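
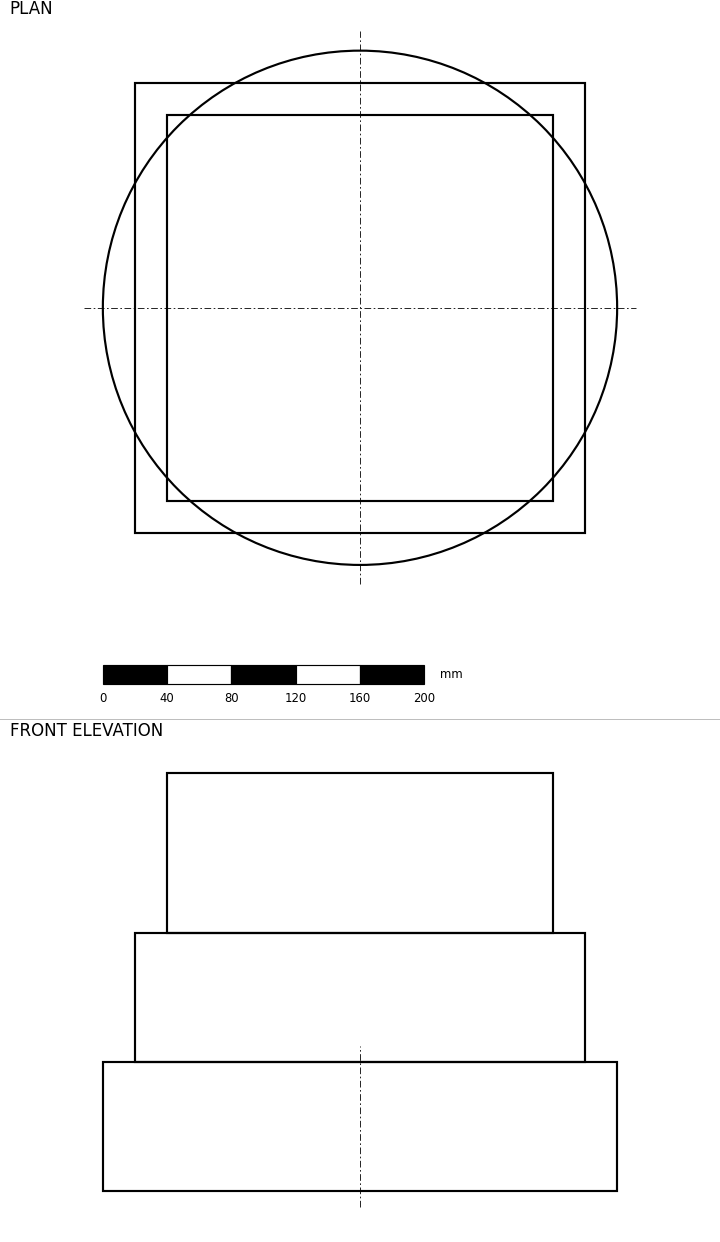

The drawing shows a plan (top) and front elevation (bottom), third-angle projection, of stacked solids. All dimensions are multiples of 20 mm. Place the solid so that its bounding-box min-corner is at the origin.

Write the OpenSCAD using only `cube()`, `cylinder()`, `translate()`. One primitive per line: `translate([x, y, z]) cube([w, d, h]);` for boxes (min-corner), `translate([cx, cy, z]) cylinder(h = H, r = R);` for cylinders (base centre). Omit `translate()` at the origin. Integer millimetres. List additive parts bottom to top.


translate([160, 160, 0]) cylinder(h = 80, r = 160);
translate([20, 20, 80]) cube([280, 280, 80]);
translate([40, 40, 160]) cube([240, 240, 100]);


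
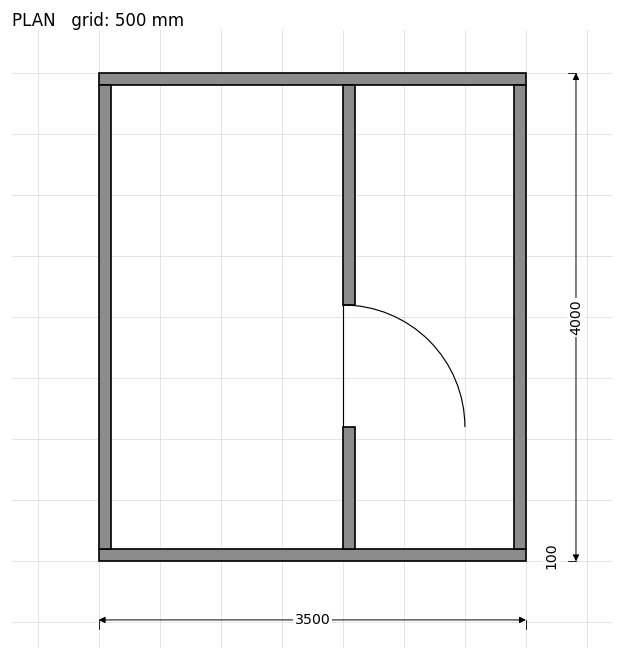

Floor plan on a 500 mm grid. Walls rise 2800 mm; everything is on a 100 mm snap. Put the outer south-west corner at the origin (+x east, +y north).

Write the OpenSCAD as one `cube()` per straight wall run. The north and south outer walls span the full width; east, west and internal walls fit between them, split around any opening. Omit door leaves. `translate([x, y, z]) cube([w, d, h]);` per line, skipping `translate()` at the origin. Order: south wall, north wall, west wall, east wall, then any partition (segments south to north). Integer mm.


cube([3500, 100, 2800]);
translate([0, 3900, 0]) cube([3500, 100, 2800]);
translate([0, 100, 0]) cube([100, 3800, 2800]);
translate([3400, 100, 0]) cube([100, 3800, 2800]);
translate([2000, 100, 0]) cube([100, 1000, 2800]);
translate([2000, 2100, 0]) cube([100, 1800, 2800]);


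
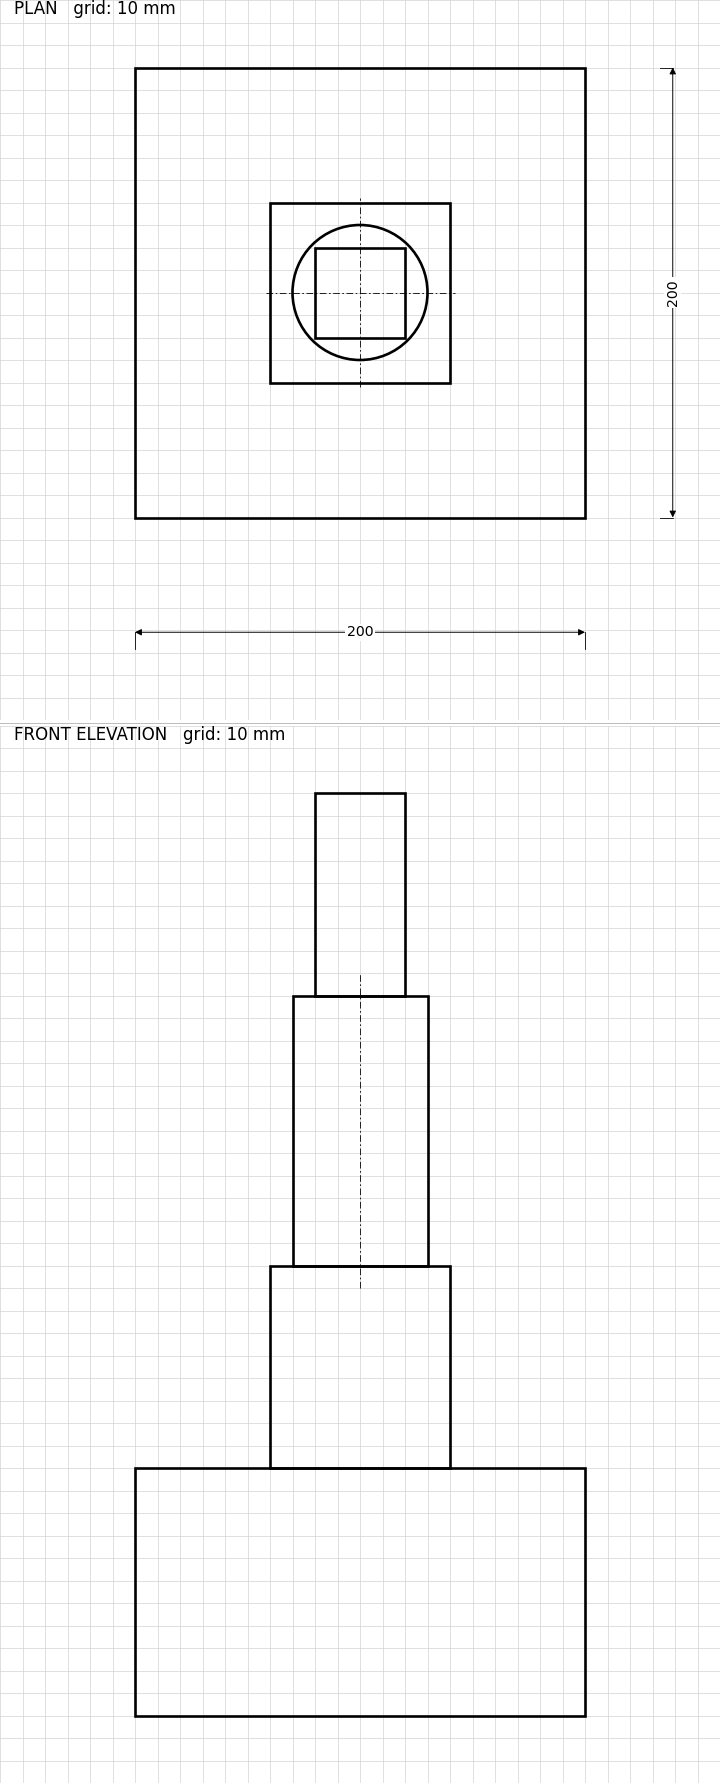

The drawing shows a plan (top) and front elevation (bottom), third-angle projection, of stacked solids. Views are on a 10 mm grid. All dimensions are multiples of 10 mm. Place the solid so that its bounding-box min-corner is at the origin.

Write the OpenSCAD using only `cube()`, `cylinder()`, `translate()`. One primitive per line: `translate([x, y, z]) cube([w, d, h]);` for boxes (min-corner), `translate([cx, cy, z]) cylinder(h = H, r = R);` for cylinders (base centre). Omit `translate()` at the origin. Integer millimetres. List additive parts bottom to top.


cube([200, 200, 110]);
translate([60, 60, 110]) cube([80, 80, 90]);
translate([100, 100, 200]) cylinder(h = 120, r = 30);
translate([80, 80, 320]) cube([40, 40, 90]);


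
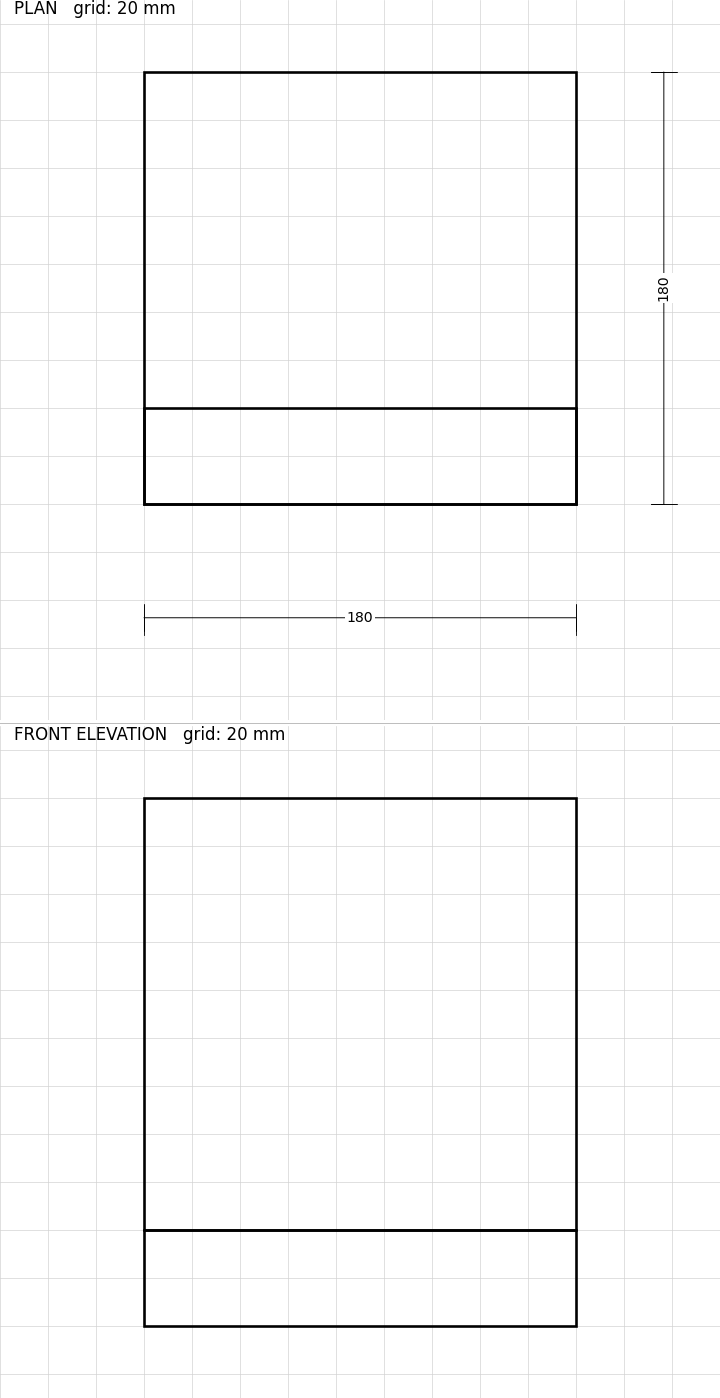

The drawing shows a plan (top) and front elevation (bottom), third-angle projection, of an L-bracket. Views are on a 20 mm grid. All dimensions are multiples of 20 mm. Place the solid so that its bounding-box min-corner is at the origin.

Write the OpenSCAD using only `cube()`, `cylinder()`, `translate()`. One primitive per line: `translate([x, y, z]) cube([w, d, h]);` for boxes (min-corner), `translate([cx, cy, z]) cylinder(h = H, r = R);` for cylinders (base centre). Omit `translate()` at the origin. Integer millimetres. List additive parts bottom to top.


cube([180, 180, 40]);
translate([0, 0, 40]) cube([180, 40, 180]);


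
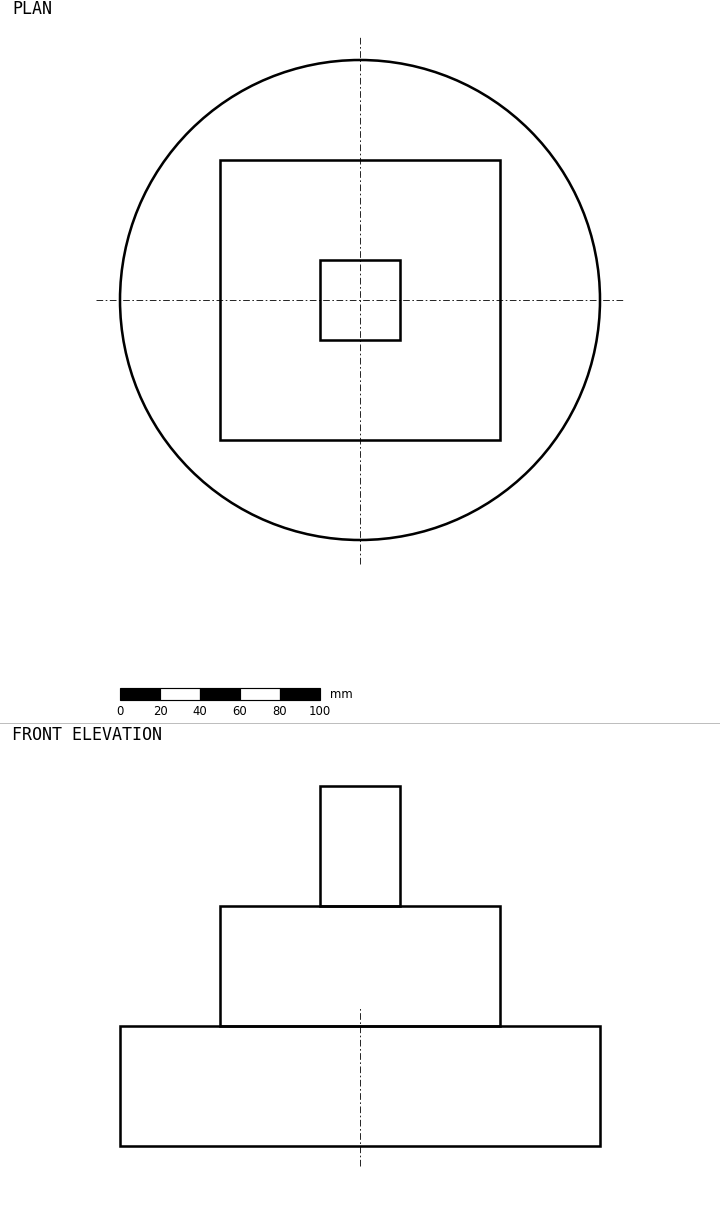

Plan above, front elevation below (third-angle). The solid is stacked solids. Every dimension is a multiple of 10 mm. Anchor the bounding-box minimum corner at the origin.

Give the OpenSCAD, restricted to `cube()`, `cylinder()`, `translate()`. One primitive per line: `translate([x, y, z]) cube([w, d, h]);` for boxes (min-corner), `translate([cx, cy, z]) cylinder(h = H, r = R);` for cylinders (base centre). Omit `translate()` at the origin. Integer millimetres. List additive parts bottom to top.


translate([120, 120, 0]) cylinder(h = 60, r = 120);
translate([50, 50, 60]) cube([140, 140, 60]);
translate([100, 100, 120]) cube([40, 40, 60]);


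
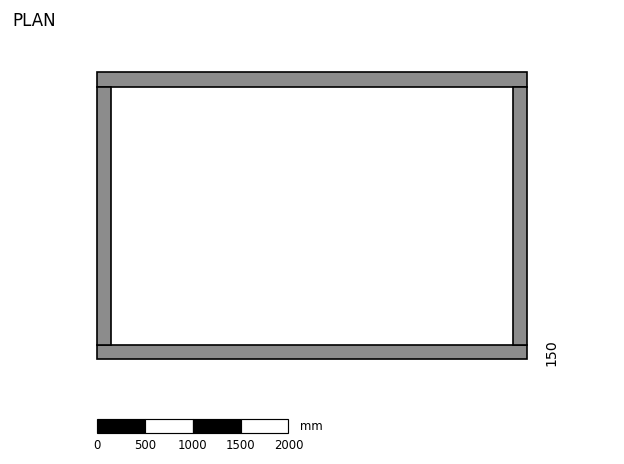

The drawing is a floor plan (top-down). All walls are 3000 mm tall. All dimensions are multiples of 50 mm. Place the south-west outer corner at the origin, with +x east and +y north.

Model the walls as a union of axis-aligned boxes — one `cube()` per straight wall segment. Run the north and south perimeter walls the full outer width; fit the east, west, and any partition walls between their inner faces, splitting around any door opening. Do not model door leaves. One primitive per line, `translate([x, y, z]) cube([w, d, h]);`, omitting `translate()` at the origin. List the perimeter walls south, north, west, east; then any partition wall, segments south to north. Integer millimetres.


cube([4500, 150, 3000]);
translate([0, 2850, 0]) cube([4500, 150, 3000]);
translate([0, 150, 0]) cube([150, 2700, 3000]);
translate([4350, 150, 0]) cube([150, 2700, 3000]);


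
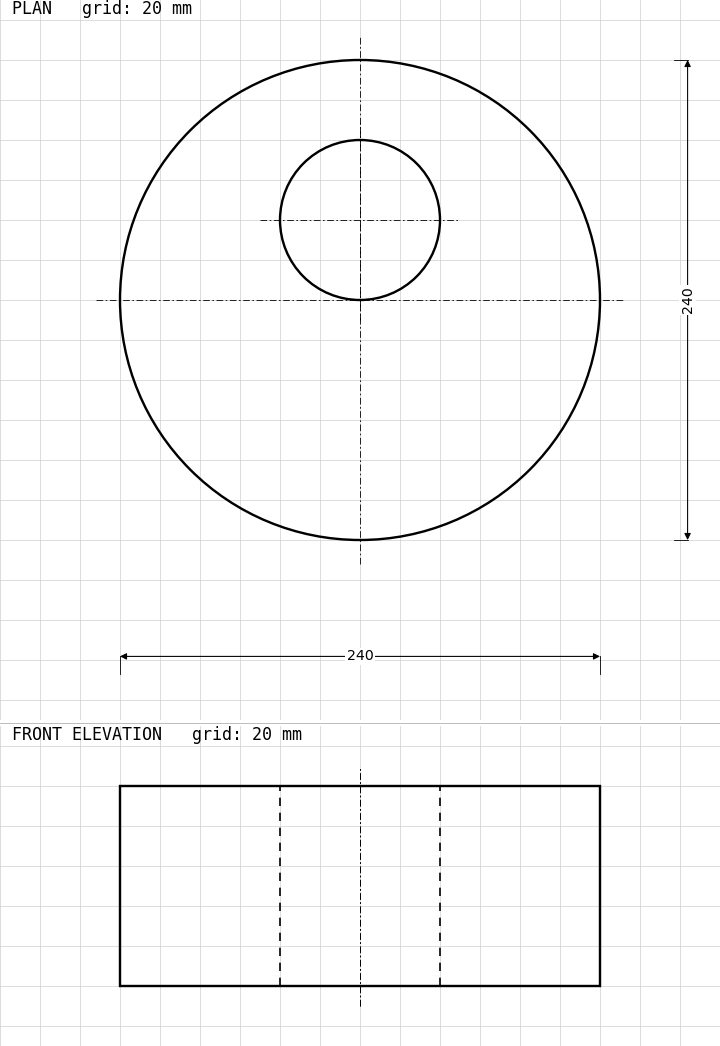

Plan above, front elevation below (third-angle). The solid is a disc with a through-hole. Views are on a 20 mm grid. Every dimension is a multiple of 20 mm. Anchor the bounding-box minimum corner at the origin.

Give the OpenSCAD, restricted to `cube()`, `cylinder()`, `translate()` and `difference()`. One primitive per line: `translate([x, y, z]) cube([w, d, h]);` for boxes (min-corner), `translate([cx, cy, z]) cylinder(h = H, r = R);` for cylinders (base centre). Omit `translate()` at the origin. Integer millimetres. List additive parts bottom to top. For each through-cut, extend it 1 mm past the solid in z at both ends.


difference() {
  translate([120, 120, 0]) cylinder(h = 100, r = 120);
  translate([120, 160, -1]) cylinder(h = 102, r = 40);
}


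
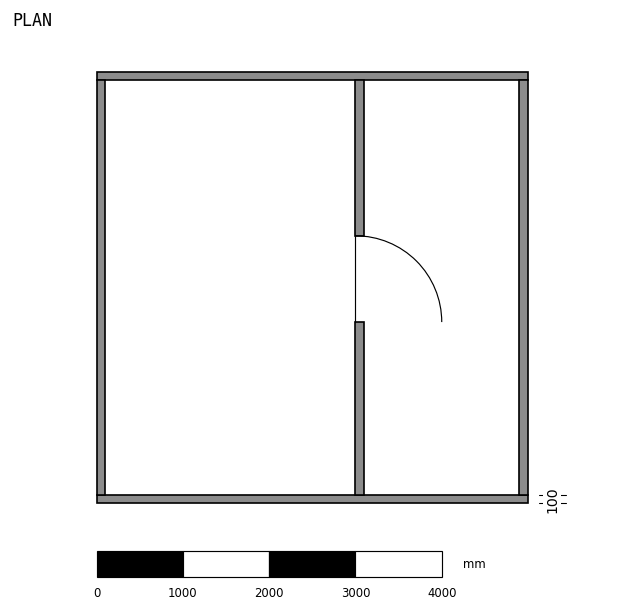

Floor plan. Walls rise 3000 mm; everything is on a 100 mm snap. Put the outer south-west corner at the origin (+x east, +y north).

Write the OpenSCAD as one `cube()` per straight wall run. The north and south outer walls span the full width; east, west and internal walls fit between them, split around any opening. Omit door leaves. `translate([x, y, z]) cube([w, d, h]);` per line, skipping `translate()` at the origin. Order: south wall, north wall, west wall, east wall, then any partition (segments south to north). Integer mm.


cube([5000, 100, 3000]);
translate([0, 4900, 0]) cube([5000, 100, 3000]);
translate([0, 100, 0]) cube([100, 4800, 3000]);
translate([4900, 100, 0]) cube([100, 4800, 3000]);
translate([3000, 100, 0]) cube([100, 2000, 3000]);
translate([3000, 3100, 0]) cube([100, 1800, 3000]);


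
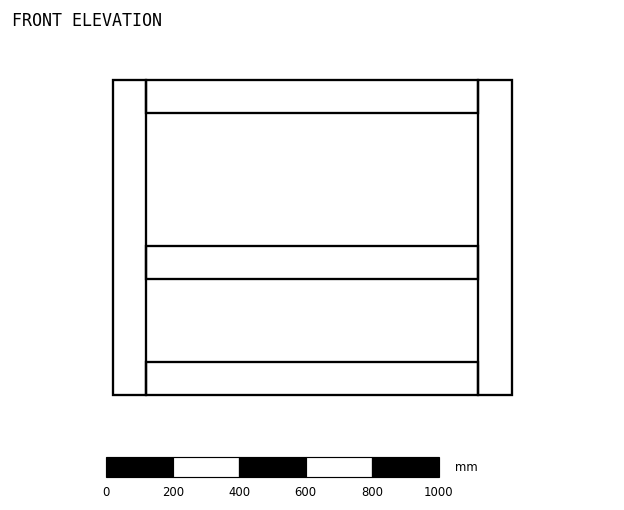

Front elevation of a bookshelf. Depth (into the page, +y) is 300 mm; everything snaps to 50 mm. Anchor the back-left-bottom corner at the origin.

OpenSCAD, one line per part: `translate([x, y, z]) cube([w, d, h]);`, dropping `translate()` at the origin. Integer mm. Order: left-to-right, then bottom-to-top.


cube([100, 300, 950]);
translate([100, 0, 0]) cube([1000, 300, 100]);
translate([100, 0, 350]) cube([1000, 300, 100]);
translate([100, 0, 850]) cube([1000, 300, 100]);
translate([1100, 0, 0]) cube([100, 300, 950]);


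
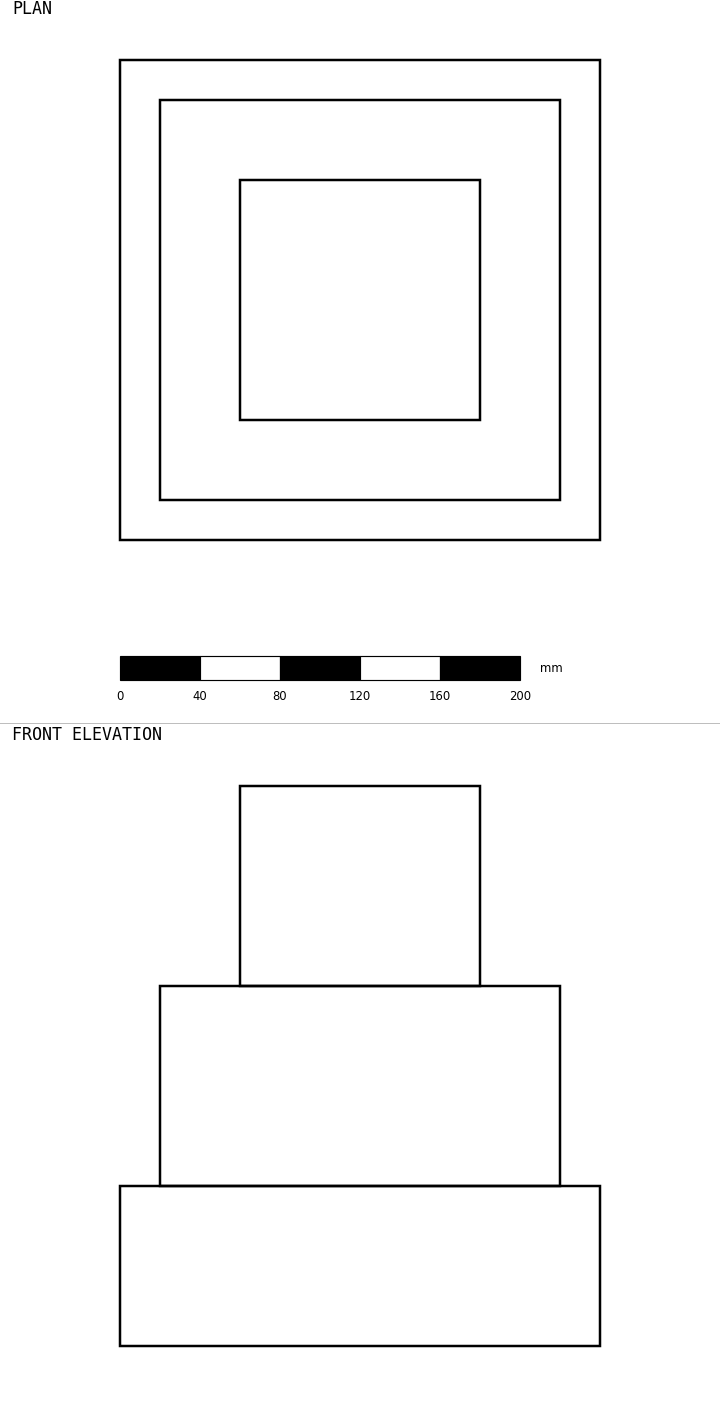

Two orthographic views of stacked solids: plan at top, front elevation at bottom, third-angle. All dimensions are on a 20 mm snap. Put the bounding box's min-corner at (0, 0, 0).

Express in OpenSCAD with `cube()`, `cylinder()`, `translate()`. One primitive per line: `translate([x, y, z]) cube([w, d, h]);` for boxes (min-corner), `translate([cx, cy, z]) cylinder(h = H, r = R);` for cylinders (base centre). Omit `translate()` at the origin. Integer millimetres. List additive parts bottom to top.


cube([240, 240, 80]);
translate([20, 20, 80]) cube([200, 200, 100]);
translate([60, 60, 180]) cube([120, 120, 100]);


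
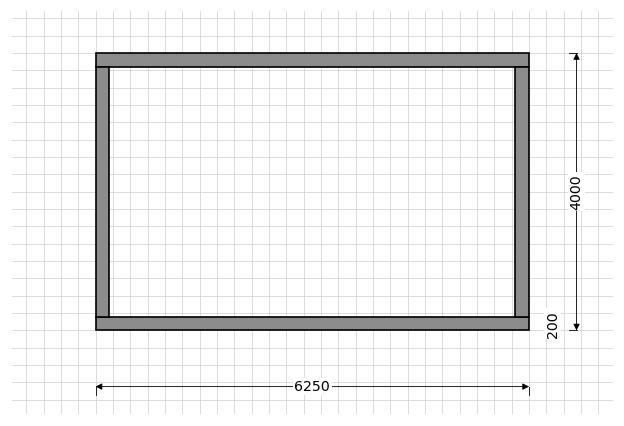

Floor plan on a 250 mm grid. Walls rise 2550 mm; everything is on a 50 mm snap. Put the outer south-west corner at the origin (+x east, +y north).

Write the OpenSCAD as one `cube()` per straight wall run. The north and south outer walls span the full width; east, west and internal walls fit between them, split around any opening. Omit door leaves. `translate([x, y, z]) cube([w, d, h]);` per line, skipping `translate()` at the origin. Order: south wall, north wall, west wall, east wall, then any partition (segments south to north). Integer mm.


cube([6250, 200, 2550]);
translate([0, 3800, 0]) cube([6250, 200, 2550]);
translate([0, 200, 0]) cube([200, 3600, 2550]);
translate([6050, 200, 0]) cube([200, 3600, 2550]);


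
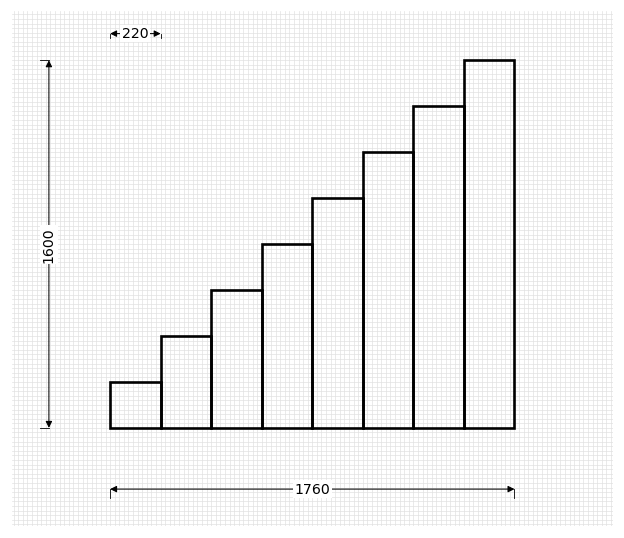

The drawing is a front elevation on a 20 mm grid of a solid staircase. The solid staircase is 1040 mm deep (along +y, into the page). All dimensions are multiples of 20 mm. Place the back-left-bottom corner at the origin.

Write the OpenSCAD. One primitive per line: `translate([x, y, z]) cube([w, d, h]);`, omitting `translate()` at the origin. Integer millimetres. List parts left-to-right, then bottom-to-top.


cube([220, 1040, 200]);
translate([220, 0, 0]) cube([220, 1040, 400]);
translate([440, 0, 0]) cube([220, 1040, 600]);
translate([660, 0, 0]) cube([220, 1040, 800]);
translate([880, 0, 0]) cube([220, 1040, 1000]);
translate([1100, 0, 0]) cube([220, 1040, 1200]);
translate([1320, 0, 0]) cube([220, 1040, 1400]);
translate([1540, 0, 0]) cube([220, 1040, 1600]);


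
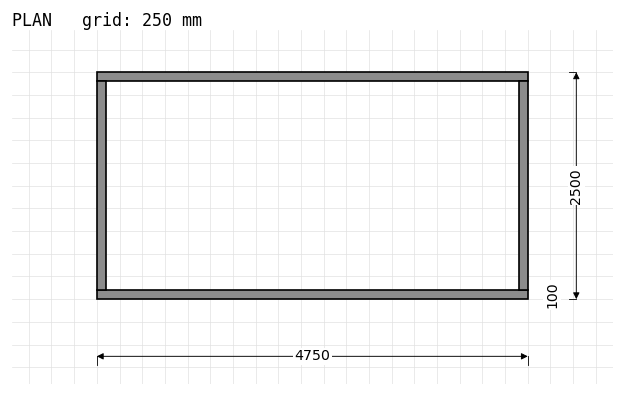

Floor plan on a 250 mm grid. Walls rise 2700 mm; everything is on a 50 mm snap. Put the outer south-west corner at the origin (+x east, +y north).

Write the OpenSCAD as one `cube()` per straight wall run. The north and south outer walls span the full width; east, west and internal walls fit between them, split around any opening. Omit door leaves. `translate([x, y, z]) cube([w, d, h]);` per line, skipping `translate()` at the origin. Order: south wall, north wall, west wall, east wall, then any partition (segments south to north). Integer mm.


cube([4750, 100, 2700]);
translate([0, 2400, 0]) cube([4750, 100, 2700]);
translate([0, 100, 0]) cube([100, 2300, 2700]);
translate([4650, 100, 0]) cube([100, 2300, 2700]);


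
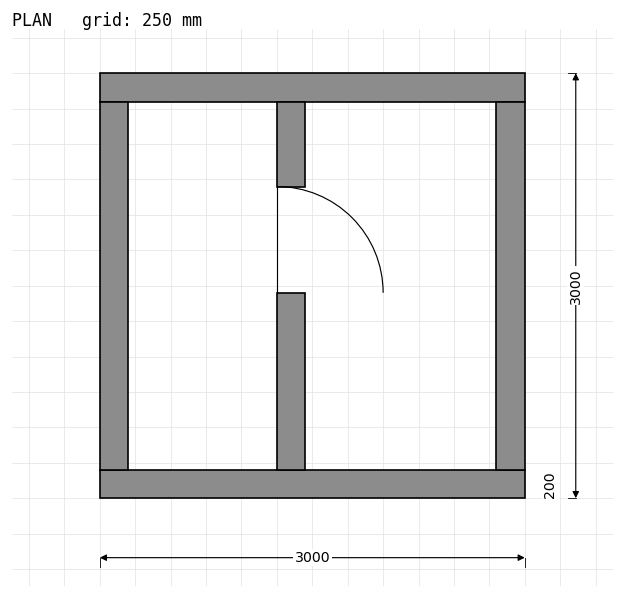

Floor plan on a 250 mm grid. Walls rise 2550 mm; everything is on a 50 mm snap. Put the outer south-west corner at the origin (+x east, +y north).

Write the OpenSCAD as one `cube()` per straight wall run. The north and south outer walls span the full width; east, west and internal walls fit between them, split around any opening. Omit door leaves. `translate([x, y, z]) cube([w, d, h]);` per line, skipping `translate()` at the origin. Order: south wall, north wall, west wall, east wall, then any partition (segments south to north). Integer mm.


cube([3000, 200, 2550]);
translate([0, 2800, 0]) cube([3000, 200, 2550]);
translate([0, 200, 0]) cube([200, 2600, 2550]);
translate([2800, 200, 0]) cube([200, 2600, 2550]);
translate([1250, 200, 0]) cube([200, 1250, 2550]);
translate([1250, 2200, 0]) cube([200, 600, 2550]);


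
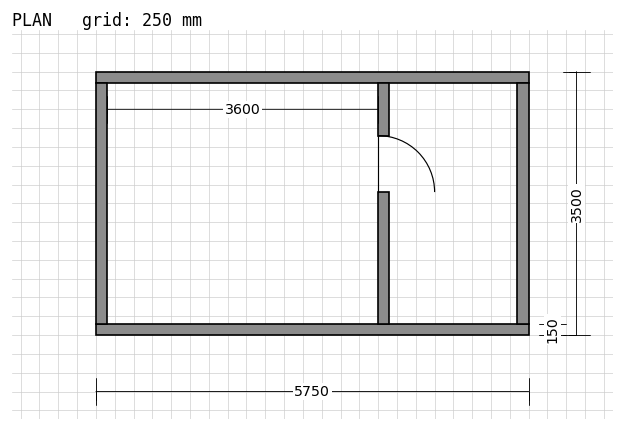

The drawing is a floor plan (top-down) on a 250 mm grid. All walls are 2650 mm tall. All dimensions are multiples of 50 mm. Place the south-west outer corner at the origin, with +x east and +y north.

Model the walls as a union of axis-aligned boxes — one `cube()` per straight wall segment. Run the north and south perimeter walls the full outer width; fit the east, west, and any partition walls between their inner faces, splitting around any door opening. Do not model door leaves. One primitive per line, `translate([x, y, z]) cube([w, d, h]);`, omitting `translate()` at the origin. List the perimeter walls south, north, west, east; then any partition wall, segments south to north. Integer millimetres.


cube([5750, 150, 2650]);
translate([0, 3350, 0]) cube([5750, 150, 2650]);
translate([0, 150, 0]) cube([150, 3200, 2650]);
translate([5600, 150, 0]) cube([150, 3200, 2650]);
translate([3750, 150, 0]) cube([150, 1750, 2650]);
translate([3750, 2650, 0]) cube([150, 700, 2650]);


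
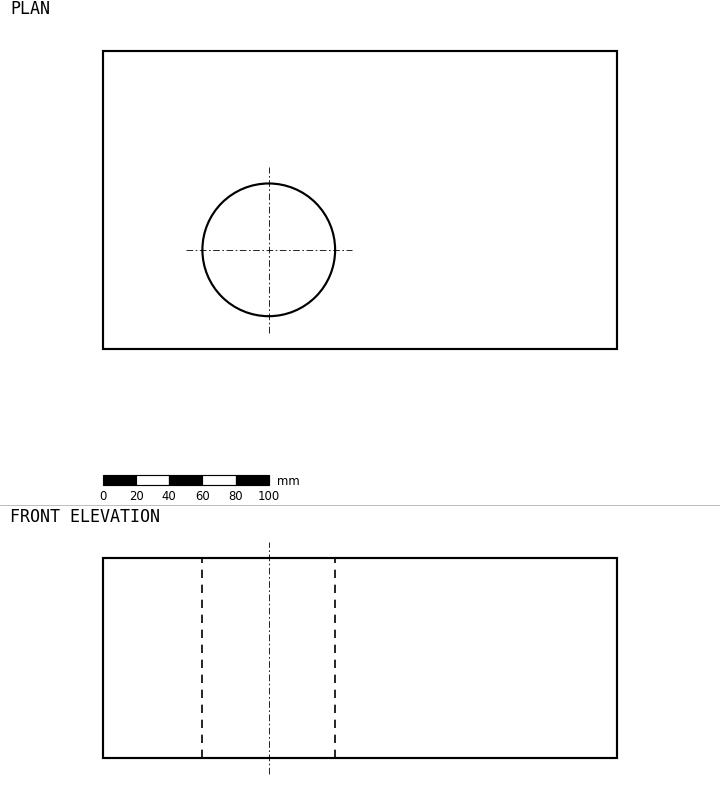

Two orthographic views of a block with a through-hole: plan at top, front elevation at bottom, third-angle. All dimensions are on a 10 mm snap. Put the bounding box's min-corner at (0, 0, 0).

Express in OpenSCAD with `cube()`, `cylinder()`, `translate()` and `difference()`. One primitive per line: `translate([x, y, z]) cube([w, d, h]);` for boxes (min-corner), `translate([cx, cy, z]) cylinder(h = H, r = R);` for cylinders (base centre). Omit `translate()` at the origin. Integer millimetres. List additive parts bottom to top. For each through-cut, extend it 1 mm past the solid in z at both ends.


difference() {
  cube([310, 180, 120]);
  translate([100, 60, -1]) cylinder(h = 122, r = 40);
}


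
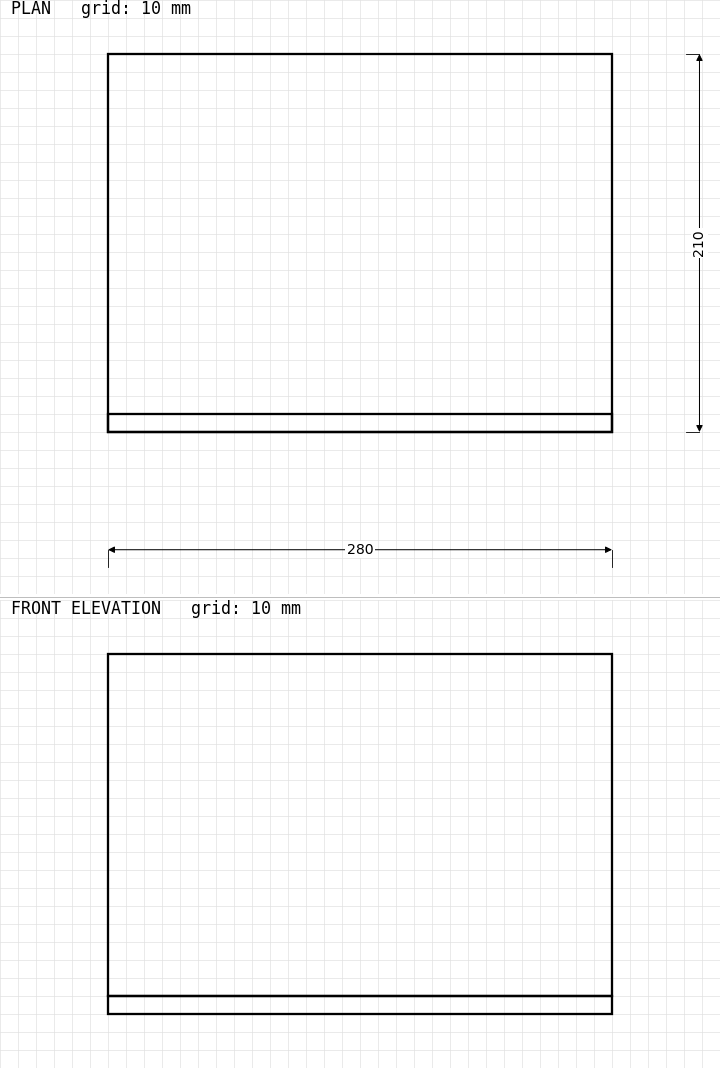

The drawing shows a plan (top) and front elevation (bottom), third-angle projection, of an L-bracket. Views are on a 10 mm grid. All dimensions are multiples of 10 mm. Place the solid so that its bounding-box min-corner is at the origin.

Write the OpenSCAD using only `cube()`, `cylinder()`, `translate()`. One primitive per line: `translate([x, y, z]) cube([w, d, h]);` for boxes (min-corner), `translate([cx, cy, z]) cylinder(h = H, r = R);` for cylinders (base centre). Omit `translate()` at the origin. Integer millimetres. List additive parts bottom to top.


cube([280, 210, 10]);
translate([0, 0, 10]) cube([280, 10, 190]);


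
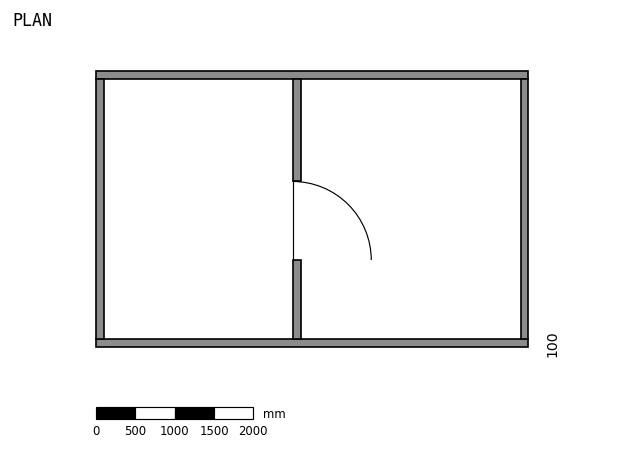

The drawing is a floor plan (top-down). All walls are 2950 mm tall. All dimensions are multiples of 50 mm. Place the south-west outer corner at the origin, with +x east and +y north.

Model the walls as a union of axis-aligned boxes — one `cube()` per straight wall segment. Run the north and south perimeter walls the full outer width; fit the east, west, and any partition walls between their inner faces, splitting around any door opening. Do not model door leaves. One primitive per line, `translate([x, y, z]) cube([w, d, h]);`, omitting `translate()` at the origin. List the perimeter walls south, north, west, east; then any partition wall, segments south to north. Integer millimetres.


cube([5500, 100, 2950]);
translate([0, 3400, 0]) cube([5500, 100, 2950]);
translate([0, 100, 0]) cube([100, 3300, 2950]);
translate([5400, 100, 0]) cube([100, 3300, 2950]);
translate([2500, 100, 0]) cube([100, 1000, 2950]);
translate([2500, 2100, 0]) cube([100, 1300, 2950]);


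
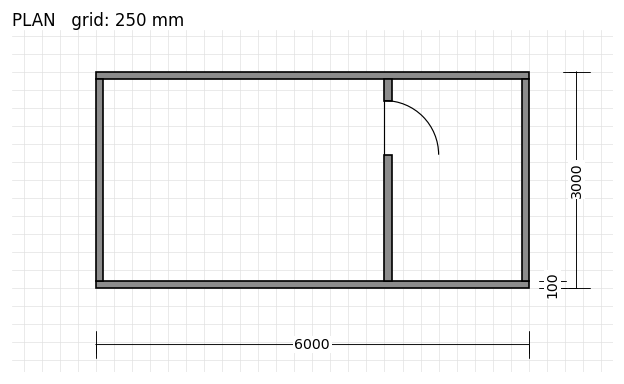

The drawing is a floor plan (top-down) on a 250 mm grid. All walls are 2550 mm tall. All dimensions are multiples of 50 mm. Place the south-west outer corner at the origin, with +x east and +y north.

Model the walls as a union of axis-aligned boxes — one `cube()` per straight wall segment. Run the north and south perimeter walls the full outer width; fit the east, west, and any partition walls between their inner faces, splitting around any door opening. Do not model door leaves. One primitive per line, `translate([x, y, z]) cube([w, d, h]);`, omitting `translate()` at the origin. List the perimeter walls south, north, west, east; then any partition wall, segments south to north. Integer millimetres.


cube([6000, 100, 2550]);
translate([0, 2900, 0]) cube([6000, 100, 2550]);
translate([0, 100, 0]) cube([100, 2800, 2550]);
translate([5900, 100, 0]) cube([100, 2800, 2550]);
translate([4000, 100, 0]) cube([100, 1750, 2550]);
translate([4000, 2600, 0]) cube([100, 300, 2550]);


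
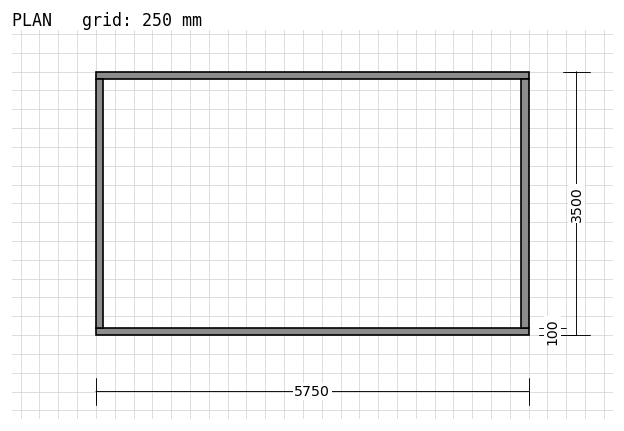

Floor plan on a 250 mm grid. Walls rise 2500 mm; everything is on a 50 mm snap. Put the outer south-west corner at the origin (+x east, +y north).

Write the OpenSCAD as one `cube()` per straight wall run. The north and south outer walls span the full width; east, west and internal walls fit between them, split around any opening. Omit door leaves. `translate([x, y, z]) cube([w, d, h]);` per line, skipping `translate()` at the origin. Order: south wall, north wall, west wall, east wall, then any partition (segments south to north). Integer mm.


cube([5750, 100, 2500]);
translate([0, 3400, 0]) cube([5750, 100, 2500]);
translate([0, 100, 0]) cube([100, 3300, 2500]);
translate([5650, 100, 0]) cube([100, 3300, 2500]);


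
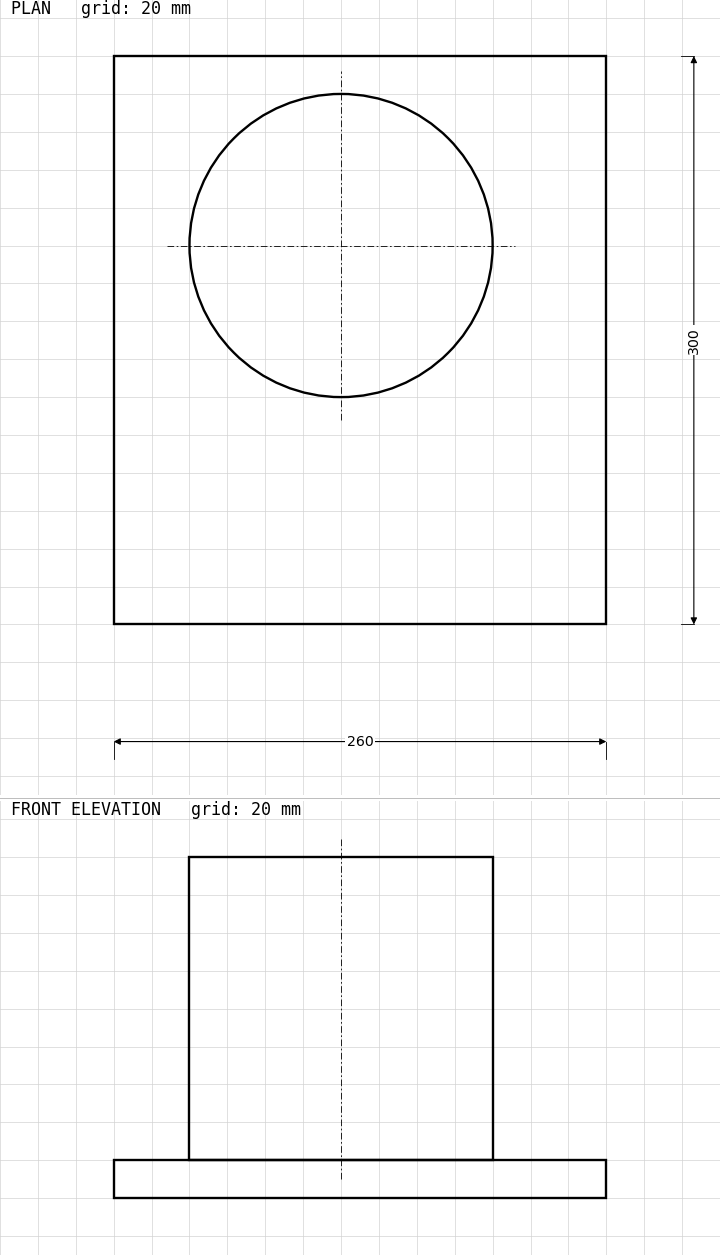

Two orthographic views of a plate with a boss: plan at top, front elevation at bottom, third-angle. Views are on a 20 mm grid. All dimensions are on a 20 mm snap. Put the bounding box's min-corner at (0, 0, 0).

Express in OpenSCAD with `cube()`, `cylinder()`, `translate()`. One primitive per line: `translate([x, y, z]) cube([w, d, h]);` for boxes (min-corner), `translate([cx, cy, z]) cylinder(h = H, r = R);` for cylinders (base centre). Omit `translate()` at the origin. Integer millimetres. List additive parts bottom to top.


cube([260, 300, 20]);
translate([120, 200, 20]) cylinder(h = 160, r = 80);


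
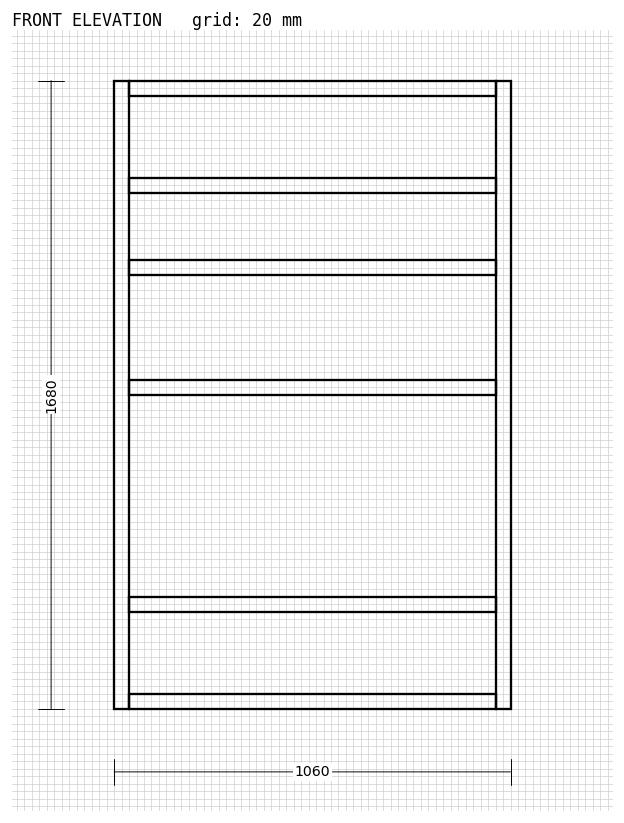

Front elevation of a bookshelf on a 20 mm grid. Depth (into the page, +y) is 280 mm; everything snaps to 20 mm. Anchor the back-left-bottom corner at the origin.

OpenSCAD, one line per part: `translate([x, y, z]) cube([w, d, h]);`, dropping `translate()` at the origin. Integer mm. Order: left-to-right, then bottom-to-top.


cube([40, 280, 1680]);
translate([40, 0, 0]) cube([980, 280, 40]);
translate([40, 0, 260]) cube([980, 280, 40]);
translate([40, 0, 840]) cube([980, 280, 40]);
translate([40, 0, 1160]) cube([980, 280, 40]);
translate([40, 0, 1380]) cube([980, 280, 40]);
translate([40, 0, 1640]) cube([980, 280, 40]);
translate([1020, 0, 0]) cube([40, 280, 1680]);


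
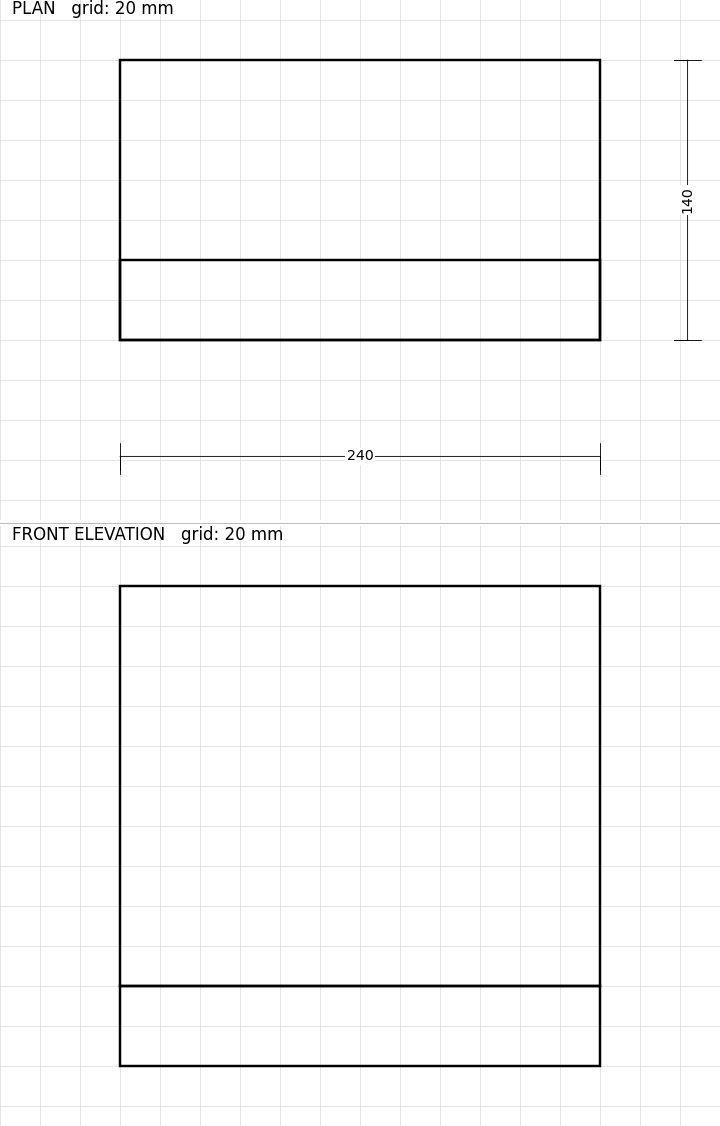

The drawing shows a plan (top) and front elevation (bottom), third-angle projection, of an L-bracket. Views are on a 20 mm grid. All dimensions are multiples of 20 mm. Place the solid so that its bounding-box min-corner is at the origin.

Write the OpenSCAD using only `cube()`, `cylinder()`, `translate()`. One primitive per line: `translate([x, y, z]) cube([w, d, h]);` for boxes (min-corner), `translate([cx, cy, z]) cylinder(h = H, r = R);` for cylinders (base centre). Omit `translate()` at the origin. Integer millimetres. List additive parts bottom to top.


cube([240, 140, 40]);
translate([0, 0, 40]) cube([240, 40, 200]);


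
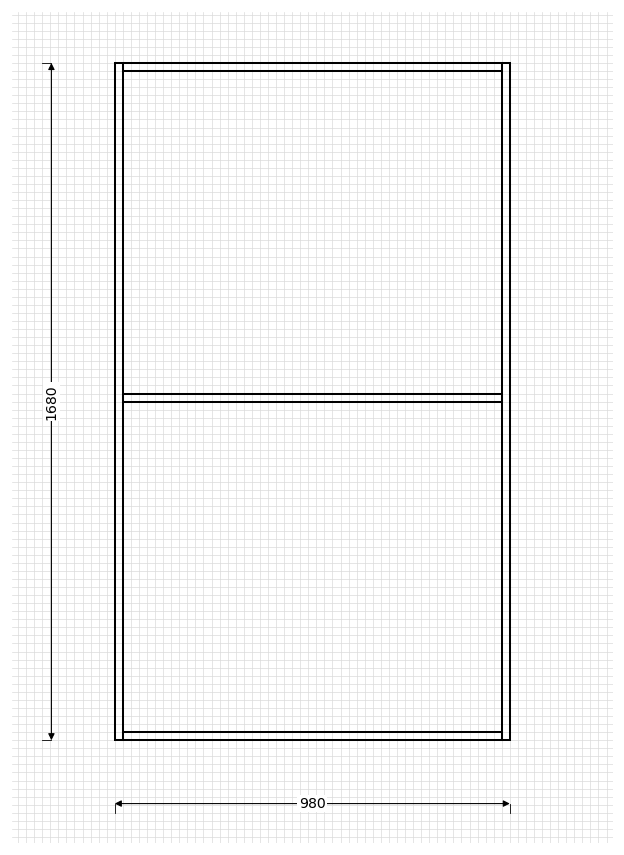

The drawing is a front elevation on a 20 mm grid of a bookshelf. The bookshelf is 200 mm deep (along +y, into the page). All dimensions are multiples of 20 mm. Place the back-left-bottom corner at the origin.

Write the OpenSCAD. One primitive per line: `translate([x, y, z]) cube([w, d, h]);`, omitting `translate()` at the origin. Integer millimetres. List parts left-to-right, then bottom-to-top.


cube([20, 200, 1680]);
translate([20, 0, 0]) cube([940, 200, 20]);
translate([20, 0, 840]) cube([940, 200, 20]);
translate([20, 0, 1660]) cube([940, 200, 20]);
translate([960, 0, 0]) cube([20, 200, 1680]);


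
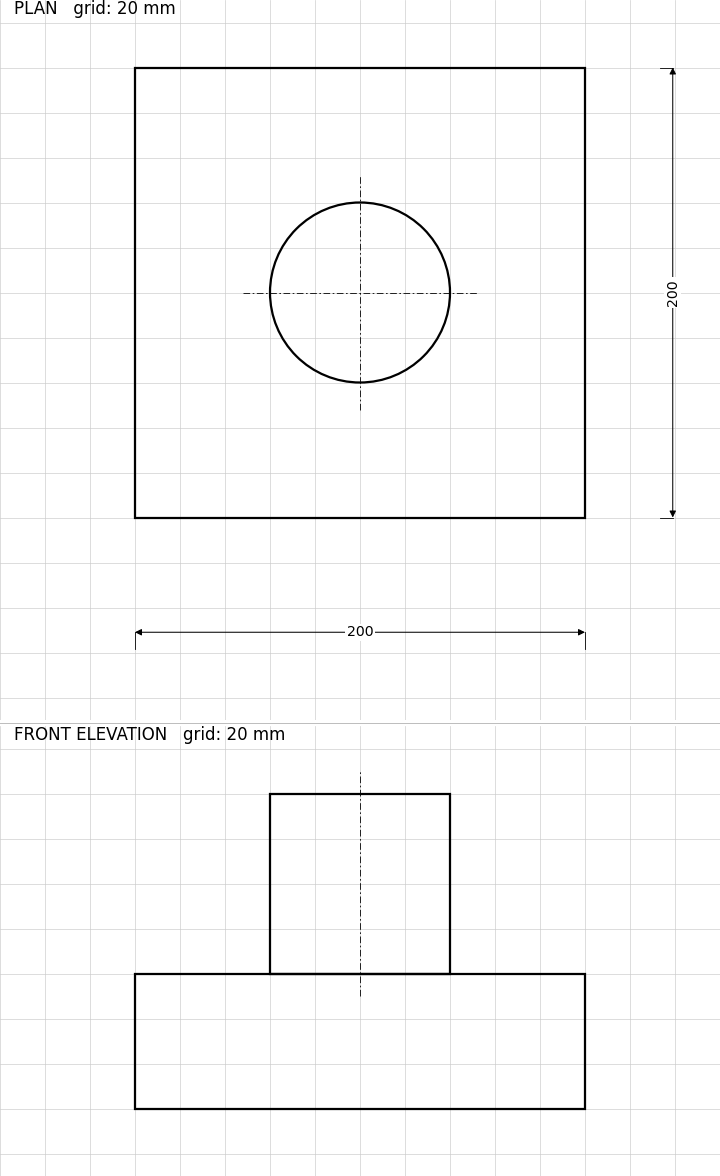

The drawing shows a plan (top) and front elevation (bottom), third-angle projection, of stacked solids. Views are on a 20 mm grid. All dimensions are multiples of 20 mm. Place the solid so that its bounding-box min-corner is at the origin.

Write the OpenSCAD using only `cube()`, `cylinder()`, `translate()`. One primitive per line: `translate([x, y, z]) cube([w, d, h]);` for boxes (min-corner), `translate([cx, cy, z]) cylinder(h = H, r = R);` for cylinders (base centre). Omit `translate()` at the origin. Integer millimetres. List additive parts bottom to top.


cube([200, 200, 60]);
translate([100, 100, 60]) cylinder(h = 80, r = 40);


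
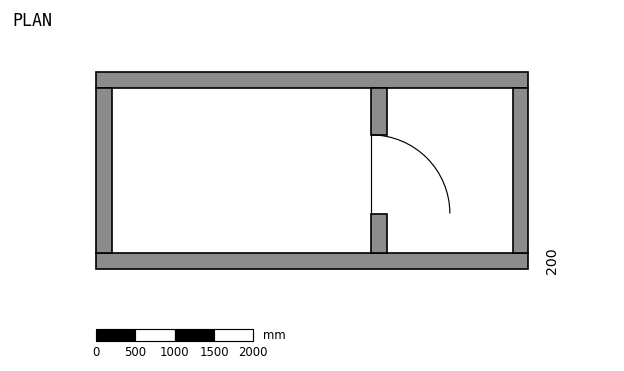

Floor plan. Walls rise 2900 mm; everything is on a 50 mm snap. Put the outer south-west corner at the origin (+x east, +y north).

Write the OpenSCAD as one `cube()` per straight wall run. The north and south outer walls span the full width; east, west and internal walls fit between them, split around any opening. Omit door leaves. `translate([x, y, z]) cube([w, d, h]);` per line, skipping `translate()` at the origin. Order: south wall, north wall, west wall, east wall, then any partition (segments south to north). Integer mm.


cube([5500, 200, 2900]);
translate([0, 2300, 0]) cube([5500, 200, 2900]);
translate([0, 200, 0]) cube([200, 2100, 2900]);
translate([5300, 200, 0]) cube([200, 2100, 2900]);
translate([3500, 200, 0]) cube([200, 500, 2900]);
translate([3500, 1700, 0]) cube([200, 600, 2900]);


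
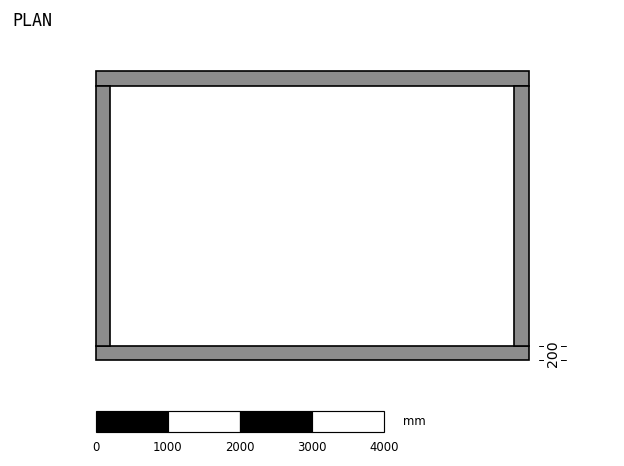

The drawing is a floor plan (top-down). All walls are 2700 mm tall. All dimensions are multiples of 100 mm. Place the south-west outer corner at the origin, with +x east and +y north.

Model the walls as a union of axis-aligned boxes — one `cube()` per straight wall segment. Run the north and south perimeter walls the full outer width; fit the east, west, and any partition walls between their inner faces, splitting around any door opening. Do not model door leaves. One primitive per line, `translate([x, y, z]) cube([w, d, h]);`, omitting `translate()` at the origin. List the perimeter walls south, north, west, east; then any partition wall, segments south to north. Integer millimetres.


cube([6000, 200, 2700]);
translate([0, 3800, 0]) cube([6000, 200, 2700]);
translate([0, 200, 0]) cube([200, 3600, 2700]);
translate([5800, 200, 0]) cube([200, 3600, 2700]);


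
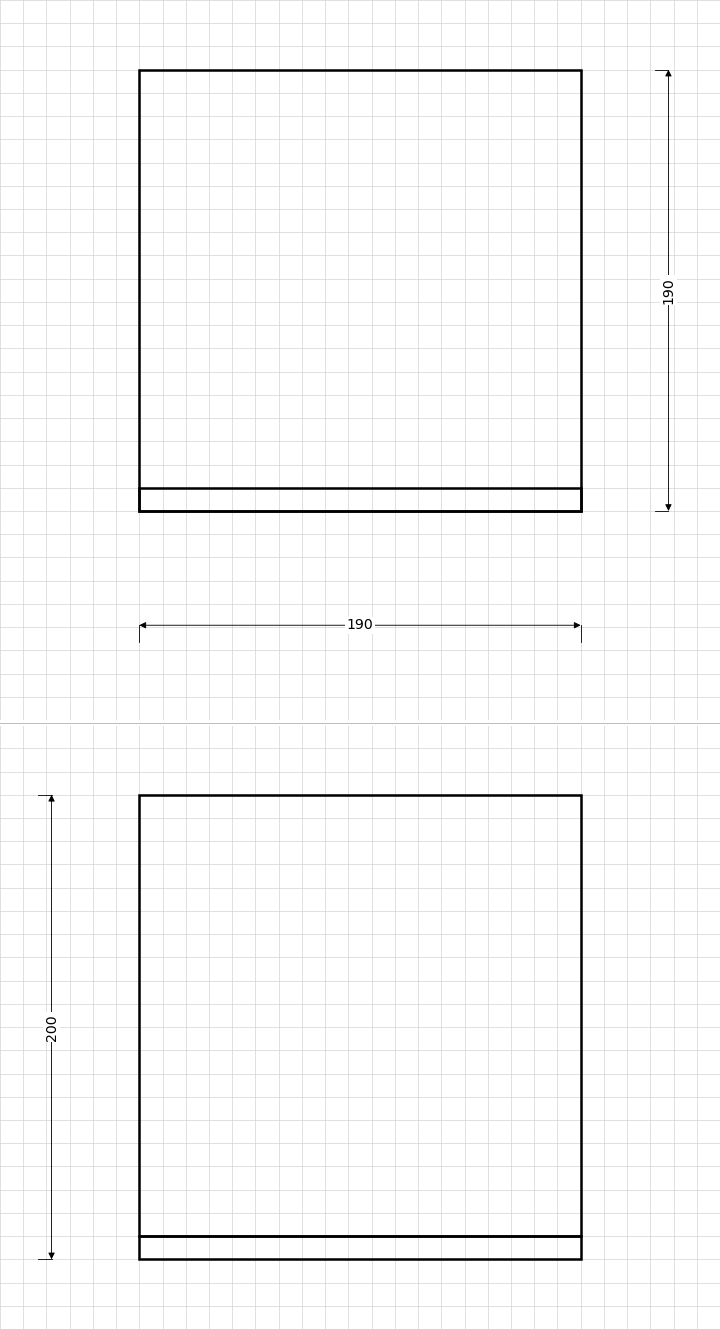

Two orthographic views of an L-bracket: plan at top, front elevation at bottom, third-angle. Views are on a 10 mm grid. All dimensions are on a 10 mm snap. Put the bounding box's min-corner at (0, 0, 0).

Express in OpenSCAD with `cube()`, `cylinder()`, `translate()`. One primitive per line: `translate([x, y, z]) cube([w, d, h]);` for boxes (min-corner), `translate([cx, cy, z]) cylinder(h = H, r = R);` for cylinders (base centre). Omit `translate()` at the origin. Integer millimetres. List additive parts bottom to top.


cube([190, 190, 10]);
translate([0, 0, 10]) cube([190, 10, 190]);


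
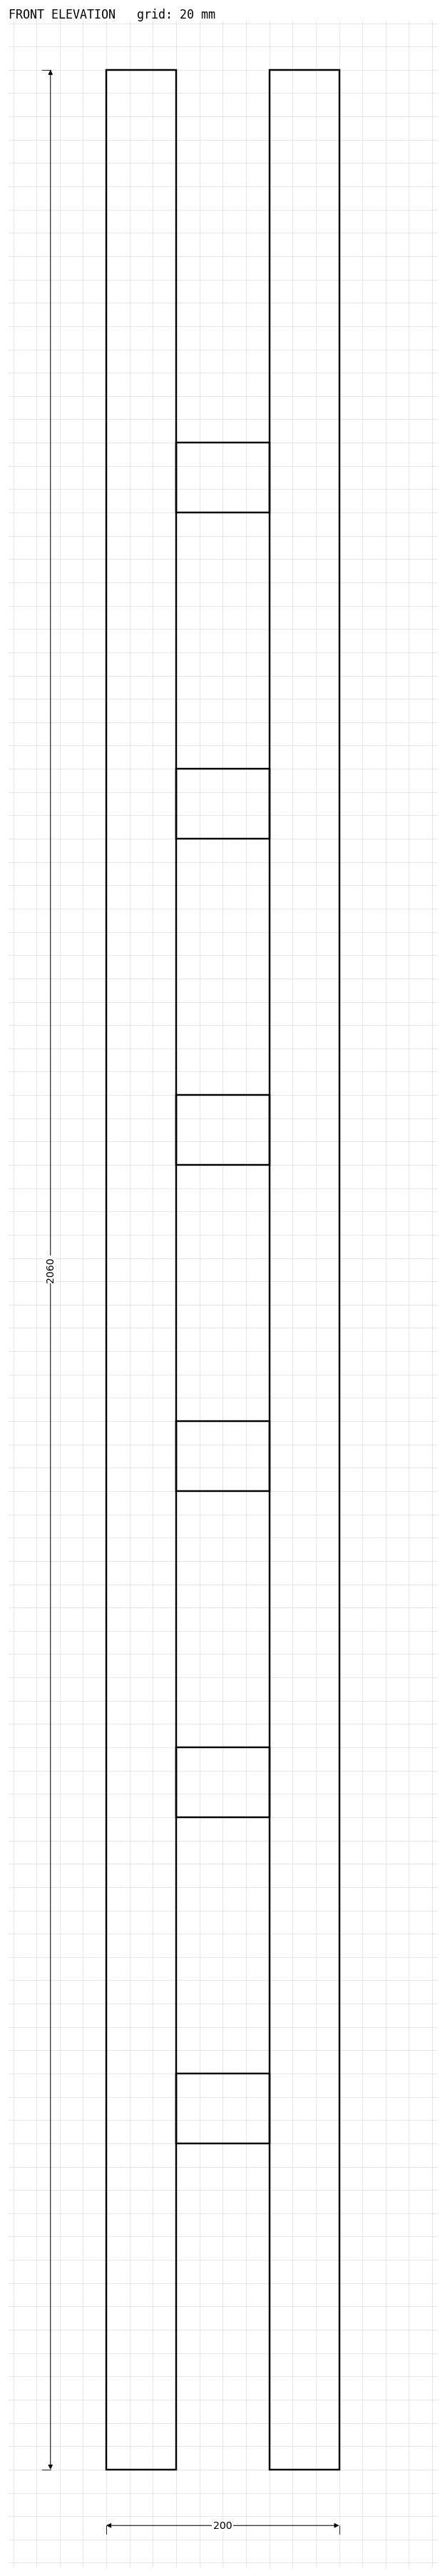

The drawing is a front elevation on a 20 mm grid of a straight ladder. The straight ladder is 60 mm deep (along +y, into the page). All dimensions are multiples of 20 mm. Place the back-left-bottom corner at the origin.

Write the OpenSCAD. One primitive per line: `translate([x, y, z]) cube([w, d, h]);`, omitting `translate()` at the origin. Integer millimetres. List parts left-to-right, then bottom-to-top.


cube([60, 60, 2060]);
translate([60, 0, 280]) cube([80, 60, 60]);
translate([60, 0, 560]) cube([80, 60, 60]);
translate([60, 0, 840]) cube([80, 60, 60]);
translate([60, 0, 1120]) cube([80, 60, 60]);
translate([60, 0, 1400]) cube([80, 60, 60]);
translate([60, 0, 1680]) cube([80, 60, 60]);
translate([140, 0, 0]) cube([60, 60, 2060]);


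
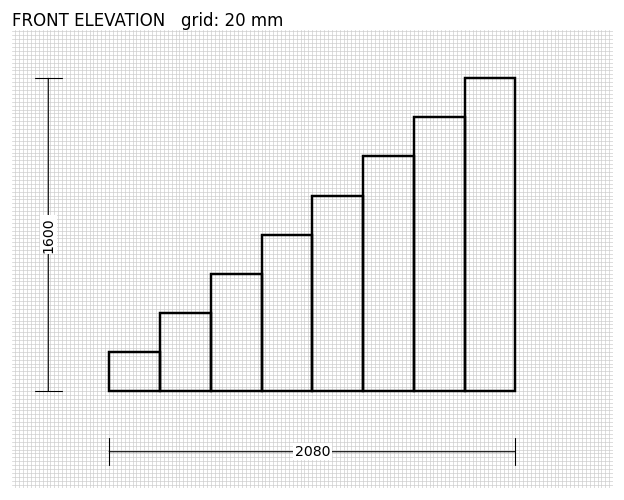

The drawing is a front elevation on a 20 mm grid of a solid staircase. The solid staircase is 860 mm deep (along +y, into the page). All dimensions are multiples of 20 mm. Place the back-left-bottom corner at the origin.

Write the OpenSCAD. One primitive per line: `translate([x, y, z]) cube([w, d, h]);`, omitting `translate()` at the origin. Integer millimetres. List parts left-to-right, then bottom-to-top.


cube([260, 860, 200]);
translate([260, 0, 0]) cube([260, 860, 400]);
translate([520, 0, 0]) cube([260, 860, 600]);
translate([780, 0, 0]) cube([260, 860, 800]);
translate([1040, 0, 0]) cube([260, 860, 1000]);
translate([1300, 0, 0]) cube([260, 860, 1200]);
translate([1560, 0, 0]) cube([260, 860, 1400]);
translate([1820, 0, 0]) cube([260, 860, 1600]);


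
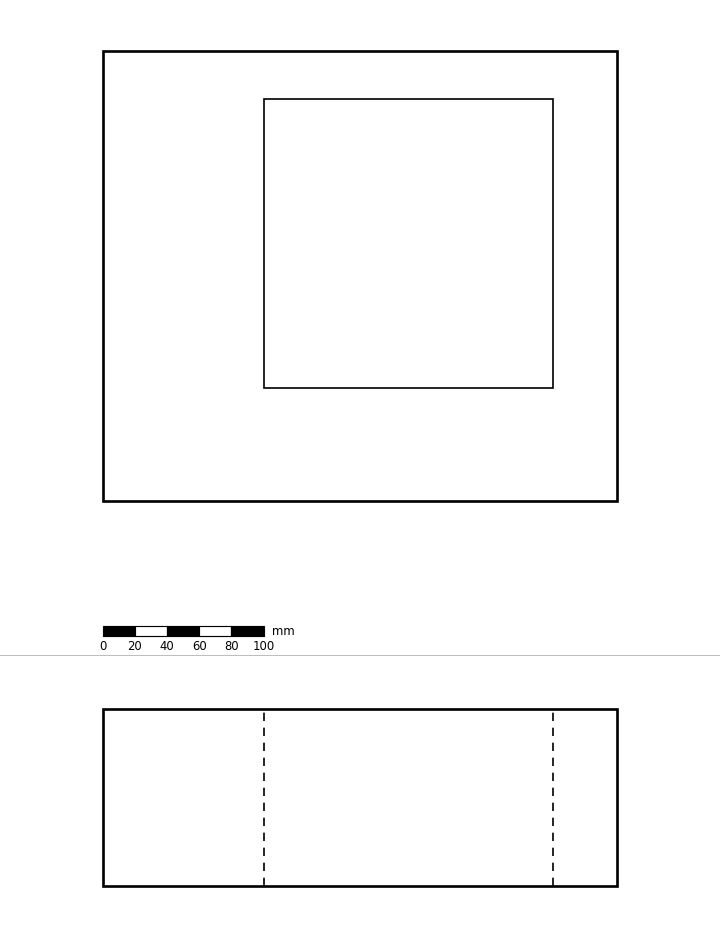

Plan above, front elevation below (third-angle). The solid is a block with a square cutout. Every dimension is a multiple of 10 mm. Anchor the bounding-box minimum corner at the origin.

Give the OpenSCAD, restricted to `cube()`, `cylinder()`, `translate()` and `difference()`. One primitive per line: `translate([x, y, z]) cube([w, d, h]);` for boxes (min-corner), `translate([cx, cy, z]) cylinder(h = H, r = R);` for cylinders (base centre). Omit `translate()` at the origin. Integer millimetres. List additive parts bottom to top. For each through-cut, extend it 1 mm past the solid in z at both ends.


difference() {
  cube([320, 280, 110]);
  translate([100, 70, -1]) cube([180, 180, 112]);
}


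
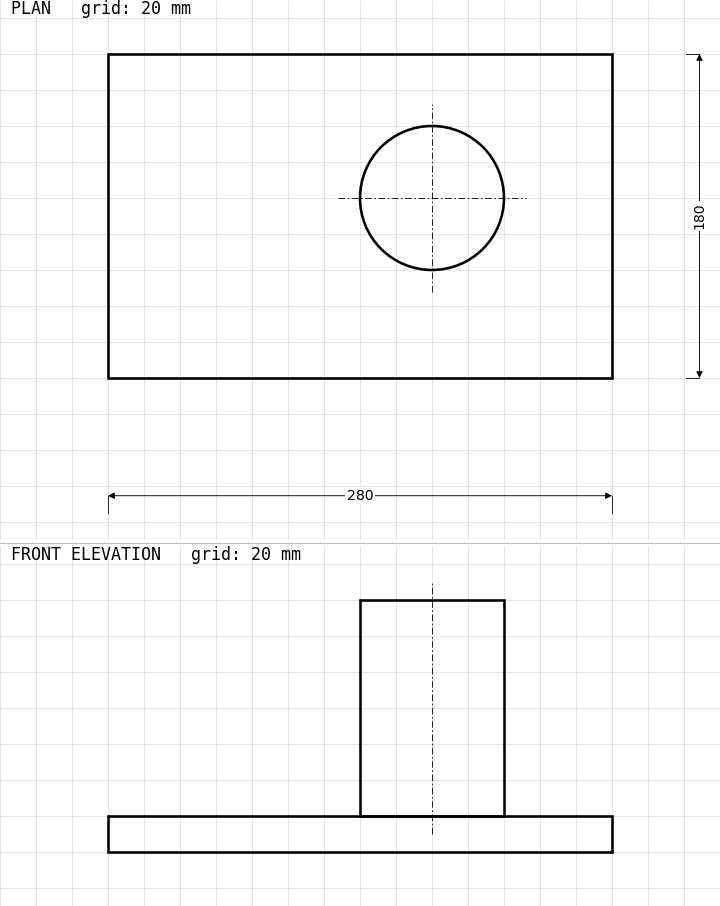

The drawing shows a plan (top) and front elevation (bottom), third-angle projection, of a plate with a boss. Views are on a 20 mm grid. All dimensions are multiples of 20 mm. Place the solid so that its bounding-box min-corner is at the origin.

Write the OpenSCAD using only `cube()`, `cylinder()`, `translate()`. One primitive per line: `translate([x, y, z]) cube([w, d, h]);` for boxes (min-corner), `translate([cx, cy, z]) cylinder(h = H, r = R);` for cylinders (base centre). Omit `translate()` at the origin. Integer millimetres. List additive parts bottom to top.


cube([280, 180, 20]);
translate([180, 100, 20]) cylinder(h = 120, r = 40);


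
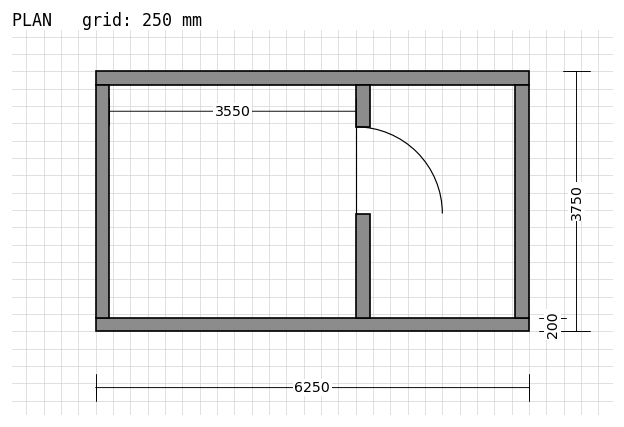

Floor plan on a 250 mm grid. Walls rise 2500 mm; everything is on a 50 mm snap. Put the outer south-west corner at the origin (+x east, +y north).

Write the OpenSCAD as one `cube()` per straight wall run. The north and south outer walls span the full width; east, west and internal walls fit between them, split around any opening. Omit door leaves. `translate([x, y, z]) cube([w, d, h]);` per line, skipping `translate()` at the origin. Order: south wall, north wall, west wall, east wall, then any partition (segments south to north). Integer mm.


cube([6250, 200, 2500]);
translate([0, 3550, 0]) cube([6250, 200, 2500]);
translate([0, 200, 0]) cube([200, 3350, 2500]);
translate([6050, 200, 0]) cube([200, 3350, 2500]);
translate([3750, 200, 0]) cube([200, 1500, 2500]);
translate([3750, 2950, 0]) cube([200, 600, 2500]);


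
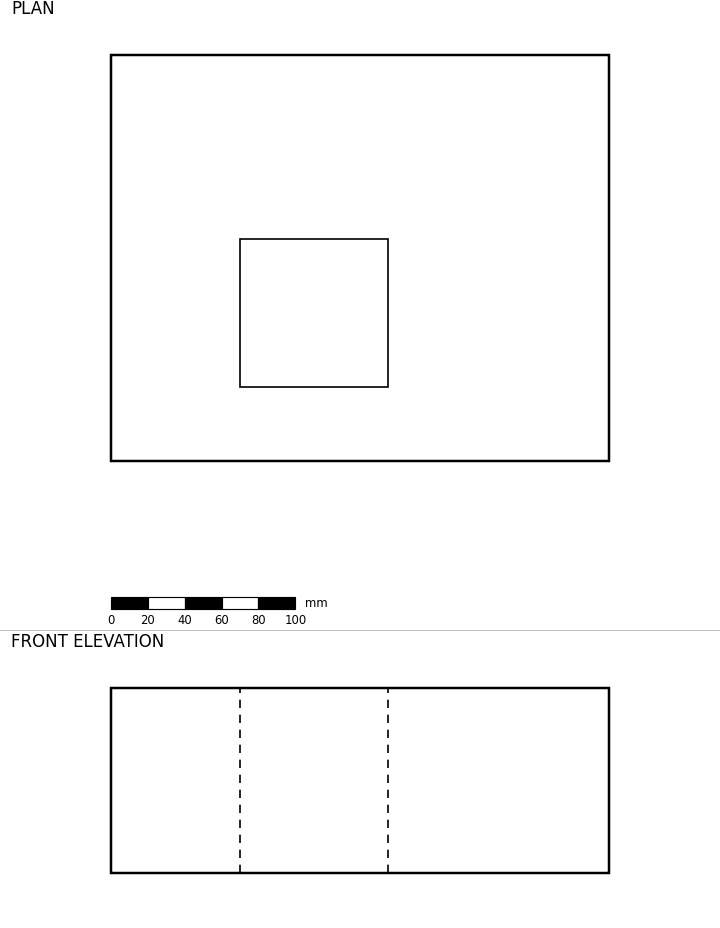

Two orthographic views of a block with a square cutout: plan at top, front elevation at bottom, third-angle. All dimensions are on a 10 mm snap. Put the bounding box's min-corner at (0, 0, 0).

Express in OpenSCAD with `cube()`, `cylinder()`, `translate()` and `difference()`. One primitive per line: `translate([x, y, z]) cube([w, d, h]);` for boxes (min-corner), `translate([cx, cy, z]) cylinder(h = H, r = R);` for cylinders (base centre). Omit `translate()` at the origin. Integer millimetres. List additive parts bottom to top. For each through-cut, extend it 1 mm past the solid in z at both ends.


difference() {
  cube([270, 220, 100]);
  translate([70, 40, -1]) cube([80, 80, 102]);
}


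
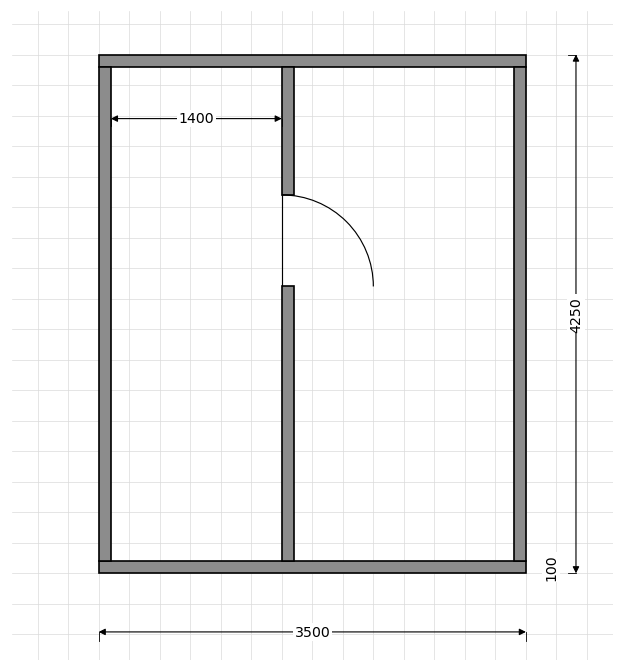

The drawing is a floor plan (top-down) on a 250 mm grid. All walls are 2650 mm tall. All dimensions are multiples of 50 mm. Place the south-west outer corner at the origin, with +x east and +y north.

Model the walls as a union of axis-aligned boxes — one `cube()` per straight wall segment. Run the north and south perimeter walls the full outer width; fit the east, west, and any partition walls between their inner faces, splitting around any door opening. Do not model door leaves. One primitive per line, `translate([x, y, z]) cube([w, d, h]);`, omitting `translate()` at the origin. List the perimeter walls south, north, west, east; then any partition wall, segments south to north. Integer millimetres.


cube([3500, 100, 2650]);
translate([0, 4150, 0]) cube([3500, 100, 2650]);
translate([0, 100, 0]) cube([100, 4050, 2650]);
translate([3400, 100, 0]) cube([100, 4050, 2650]);
translate([1500, 100, 0]) cube([100, 2250, 2650]);
translate([1500, 3100, 0]) cube([100, 1050, 2650]);


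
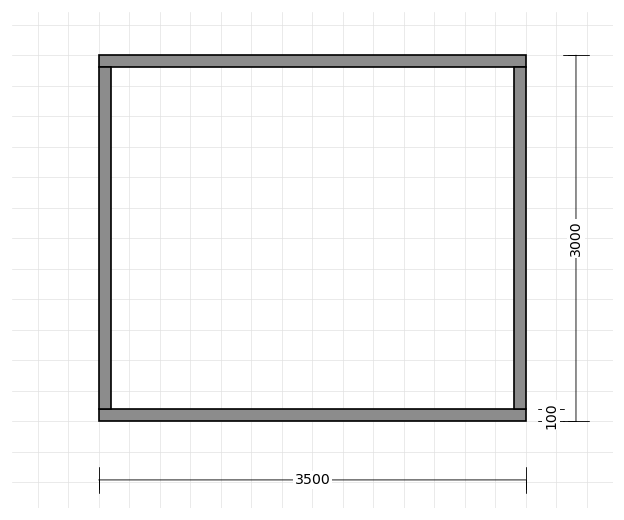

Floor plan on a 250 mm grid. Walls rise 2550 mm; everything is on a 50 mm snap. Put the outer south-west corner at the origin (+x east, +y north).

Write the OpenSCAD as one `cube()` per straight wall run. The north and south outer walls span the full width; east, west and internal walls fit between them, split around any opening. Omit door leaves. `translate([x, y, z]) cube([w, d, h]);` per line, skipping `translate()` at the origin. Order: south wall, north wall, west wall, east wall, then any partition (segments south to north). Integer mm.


cube([3500, 100, 2550]);
translate([0, 2900, 0]) cube([3500, 100, 2550]);
translate([0, 100, 0]) cube([100, 2800, 2550]);
translate([3400, 100, 0]) cube([100, 2800, 2550]);


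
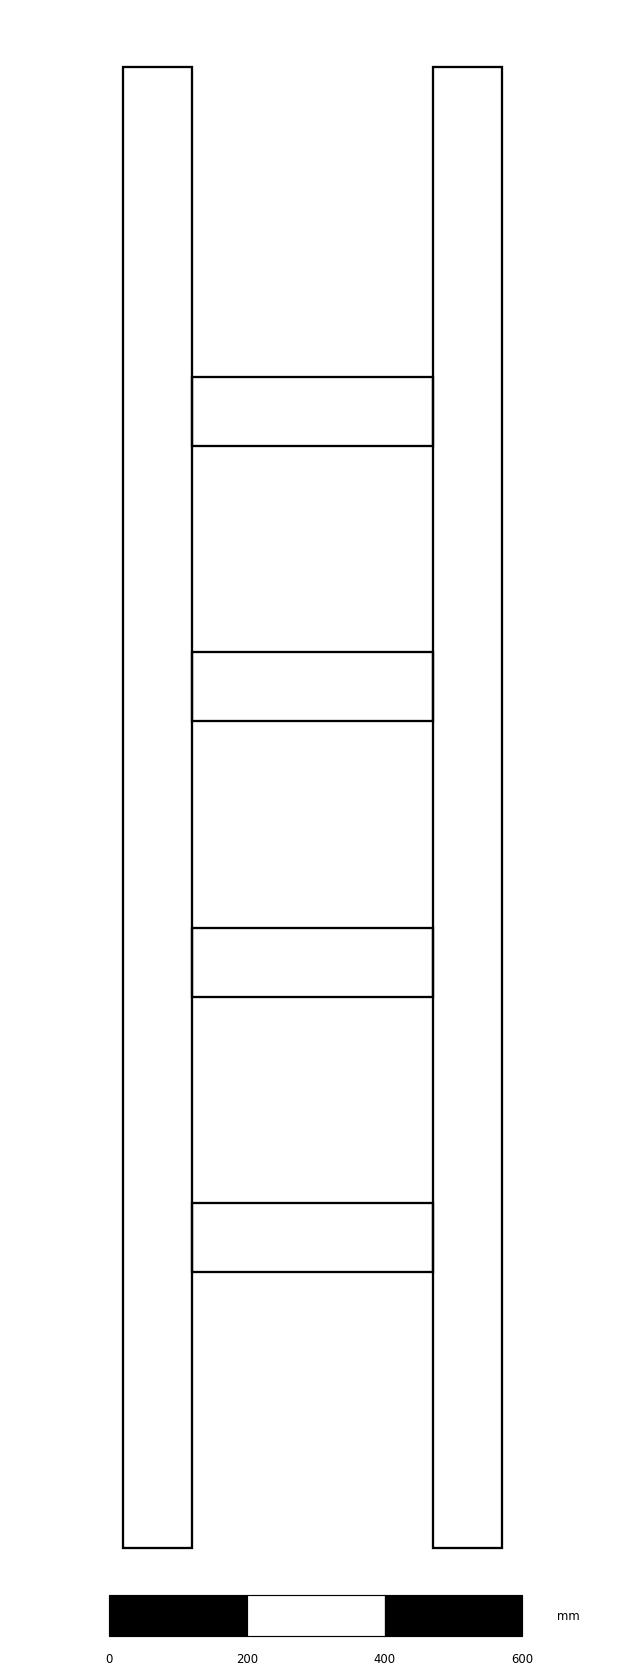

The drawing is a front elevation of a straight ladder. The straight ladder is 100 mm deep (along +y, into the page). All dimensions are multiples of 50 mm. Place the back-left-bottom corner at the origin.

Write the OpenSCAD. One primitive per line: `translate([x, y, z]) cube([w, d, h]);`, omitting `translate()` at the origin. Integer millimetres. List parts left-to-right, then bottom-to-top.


cube([100, 100, 2150]);
translate([100, 0, 400]) cube([350, 100, 100]);
translate([100, 0, 800]) cube([350, 100, 100]);
translate([100, 0, 1200]) cube([350, 100, 100]);
translate([100, 0, 1600]) cube([350, 100, 100]);
translate([450, 0, 0]) cube([100, 100, 2150]);
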